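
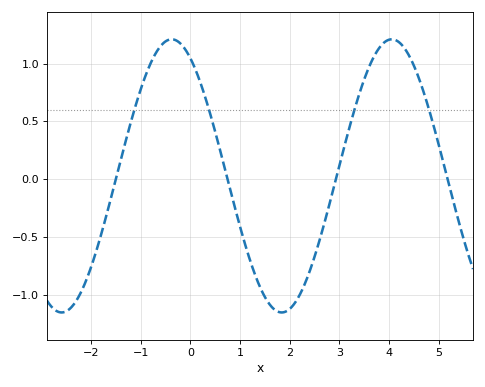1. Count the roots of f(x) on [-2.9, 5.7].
4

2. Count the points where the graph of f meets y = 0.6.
4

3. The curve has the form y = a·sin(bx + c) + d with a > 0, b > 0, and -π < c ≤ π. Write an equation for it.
y = 1.18sin(1.42x + 2.1) + 0.03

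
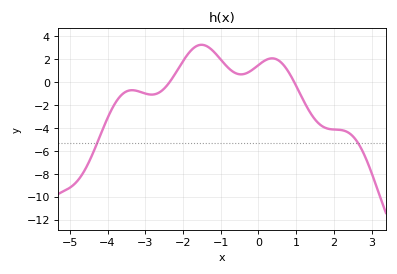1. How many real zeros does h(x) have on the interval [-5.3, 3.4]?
2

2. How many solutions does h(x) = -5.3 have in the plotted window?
2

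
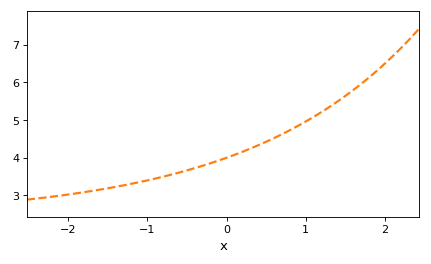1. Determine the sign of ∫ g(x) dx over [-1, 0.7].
positive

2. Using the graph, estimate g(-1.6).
3.15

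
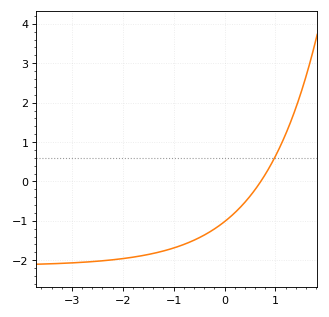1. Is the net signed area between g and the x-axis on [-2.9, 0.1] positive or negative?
negative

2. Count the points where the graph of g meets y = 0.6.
1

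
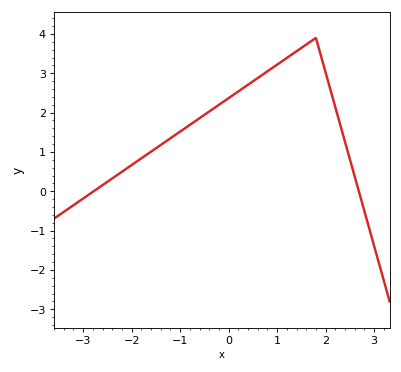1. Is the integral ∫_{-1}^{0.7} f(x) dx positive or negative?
positive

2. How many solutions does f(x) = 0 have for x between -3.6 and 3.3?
2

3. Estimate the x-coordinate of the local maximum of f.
1.8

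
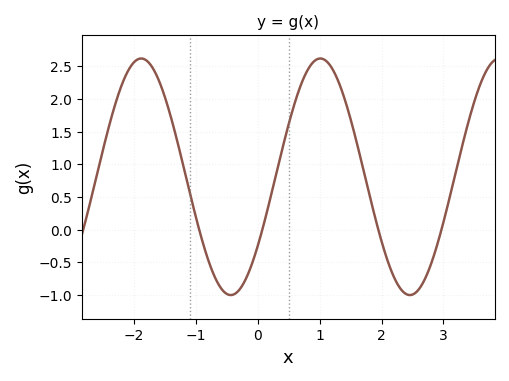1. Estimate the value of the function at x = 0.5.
1.6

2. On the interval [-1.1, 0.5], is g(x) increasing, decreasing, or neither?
neither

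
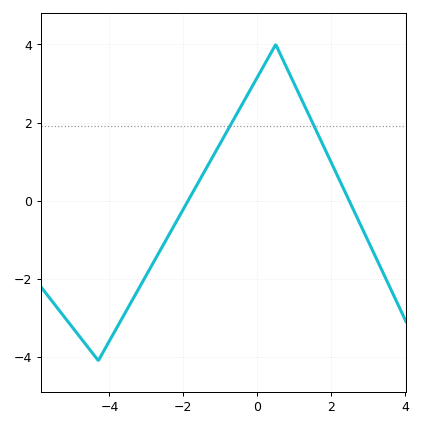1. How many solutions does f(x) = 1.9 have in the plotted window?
2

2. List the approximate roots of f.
-1.8, 2.4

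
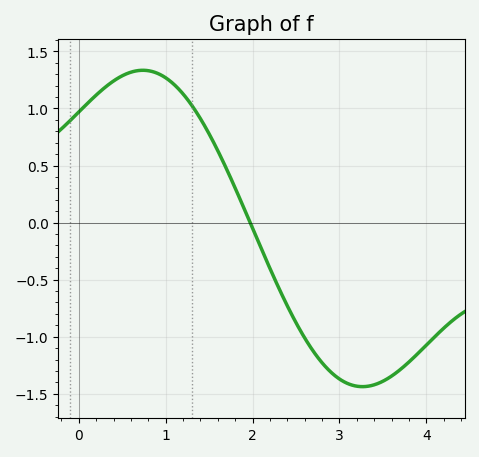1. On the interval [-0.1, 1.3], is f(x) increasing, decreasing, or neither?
neither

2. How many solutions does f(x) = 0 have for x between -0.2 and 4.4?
1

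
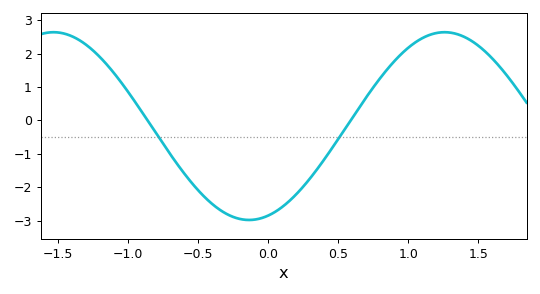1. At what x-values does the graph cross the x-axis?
-0.85, 0.6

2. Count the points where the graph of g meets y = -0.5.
2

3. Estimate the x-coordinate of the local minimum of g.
-0.15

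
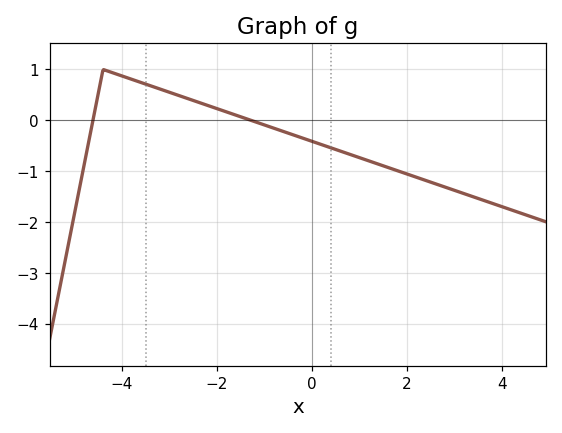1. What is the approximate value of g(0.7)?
-0.6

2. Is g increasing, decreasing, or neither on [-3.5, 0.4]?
decreasing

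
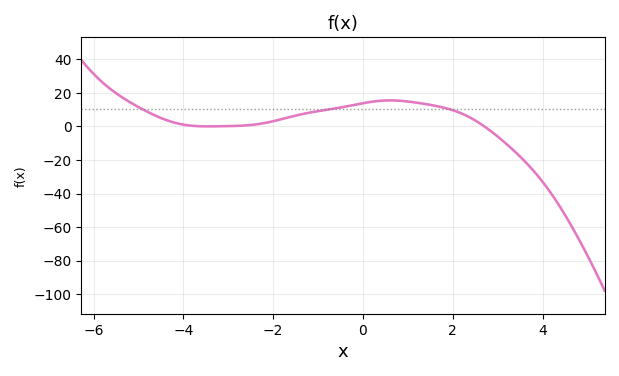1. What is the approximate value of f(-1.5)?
6.43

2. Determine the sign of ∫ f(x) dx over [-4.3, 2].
positive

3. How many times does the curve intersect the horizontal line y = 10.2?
3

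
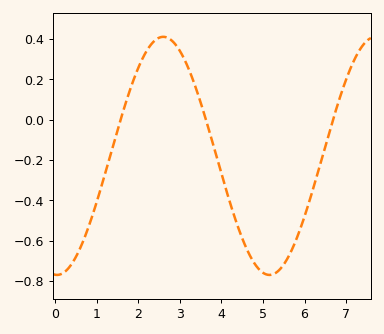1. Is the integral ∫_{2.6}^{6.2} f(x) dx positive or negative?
negative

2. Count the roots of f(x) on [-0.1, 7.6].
3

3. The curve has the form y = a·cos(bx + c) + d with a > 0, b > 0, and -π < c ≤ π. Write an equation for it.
y = 0.59cos(1.2x + 3.1) - 0.18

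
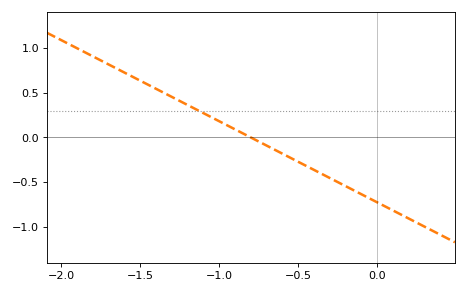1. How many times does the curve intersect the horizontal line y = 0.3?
1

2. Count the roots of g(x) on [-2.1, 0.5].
1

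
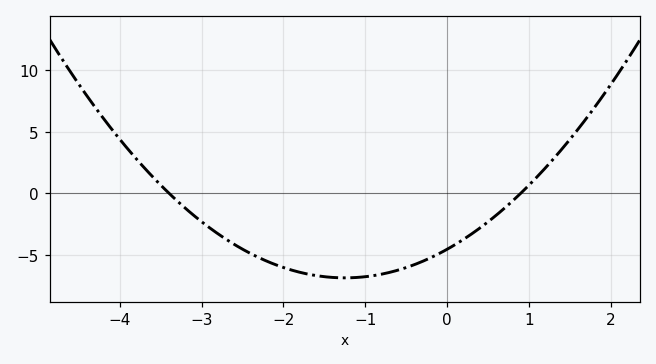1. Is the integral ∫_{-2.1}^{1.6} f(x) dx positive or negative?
negative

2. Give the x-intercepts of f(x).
-3.4, 0.9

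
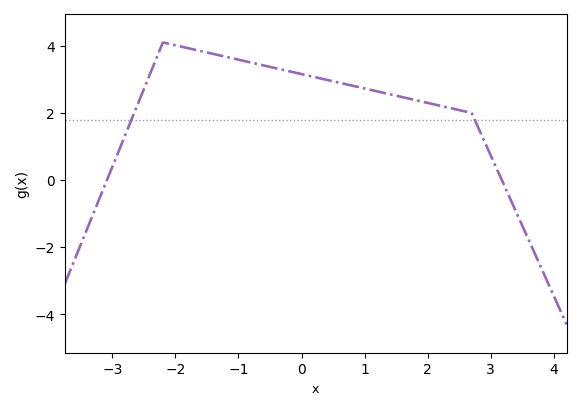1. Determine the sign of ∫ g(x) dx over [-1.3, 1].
positive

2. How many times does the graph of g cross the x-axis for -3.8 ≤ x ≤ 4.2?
2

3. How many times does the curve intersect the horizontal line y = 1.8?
2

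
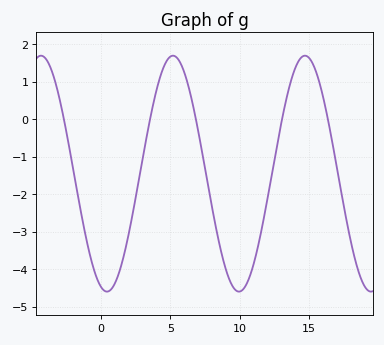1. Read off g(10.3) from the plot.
-4.51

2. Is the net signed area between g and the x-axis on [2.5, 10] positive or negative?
negative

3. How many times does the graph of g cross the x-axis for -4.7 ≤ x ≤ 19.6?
5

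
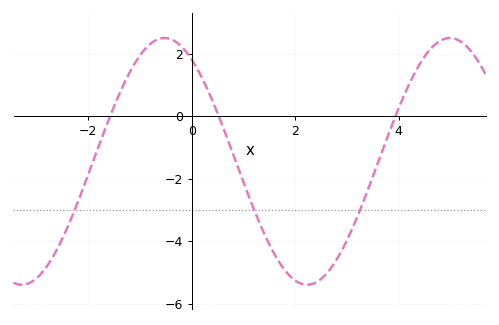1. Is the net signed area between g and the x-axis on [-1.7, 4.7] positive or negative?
negative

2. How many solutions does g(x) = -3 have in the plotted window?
3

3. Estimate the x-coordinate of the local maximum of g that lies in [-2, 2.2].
-0.6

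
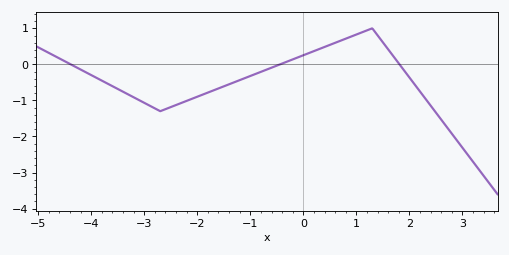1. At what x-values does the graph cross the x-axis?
-4.4, -0.4, 1.8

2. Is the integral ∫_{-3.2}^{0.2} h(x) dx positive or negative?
negative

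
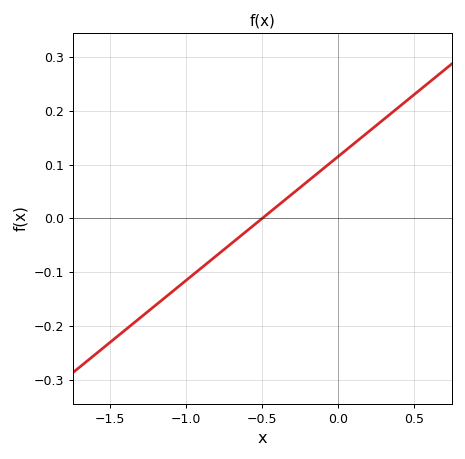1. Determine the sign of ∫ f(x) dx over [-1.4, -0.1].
negative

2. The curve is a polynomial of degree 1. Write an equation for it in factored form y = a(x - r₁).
y = 0.23(x + 0.5)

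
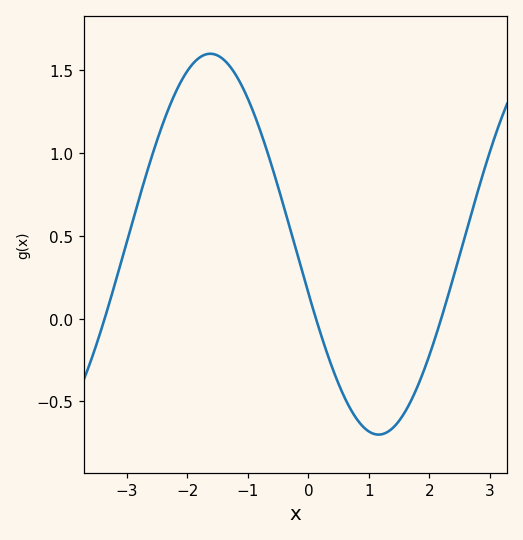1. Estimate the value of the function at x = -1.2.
1.47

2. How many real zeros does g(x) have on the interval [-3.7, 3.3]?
3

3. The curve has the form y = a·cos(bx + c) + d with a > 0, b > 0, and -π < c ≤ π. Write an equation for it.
y = 1.15cos(1.13x + 1.83) + 0.45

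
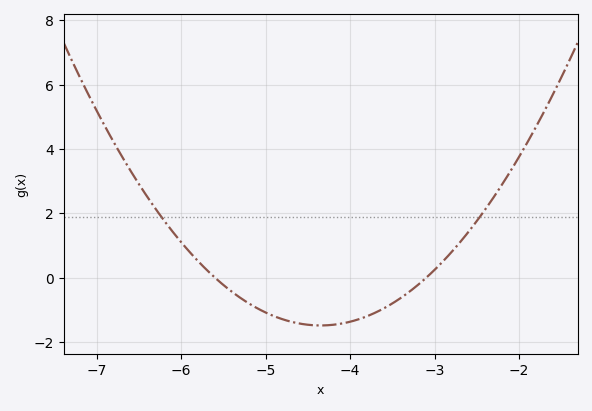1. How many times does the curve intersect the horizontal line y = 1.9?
2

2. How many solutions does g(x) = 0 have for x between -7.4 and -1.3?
2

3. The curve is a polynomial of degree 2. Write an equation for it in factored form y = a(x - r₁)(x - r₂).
y = 0.95(x + 5.6)(x + 3.1)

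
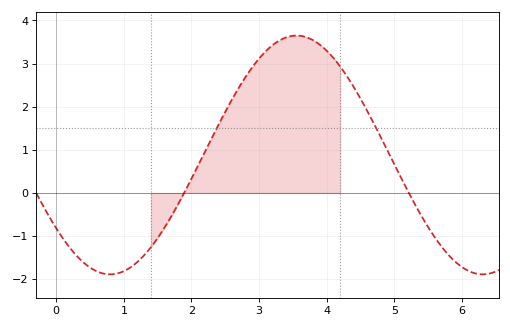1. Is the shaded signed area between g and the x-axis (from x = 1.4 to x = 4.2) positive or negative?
positive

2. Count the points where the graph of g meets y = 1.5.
2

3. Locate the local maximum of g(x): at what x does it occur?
3.6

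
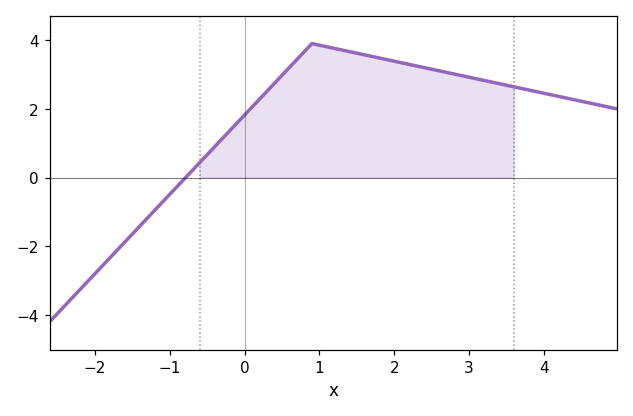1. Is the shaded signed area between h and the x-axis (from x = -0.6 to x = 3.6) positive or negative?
positive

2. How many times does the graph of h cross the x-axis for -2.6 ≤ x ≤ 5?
1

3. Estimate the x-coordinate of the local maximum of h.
0.901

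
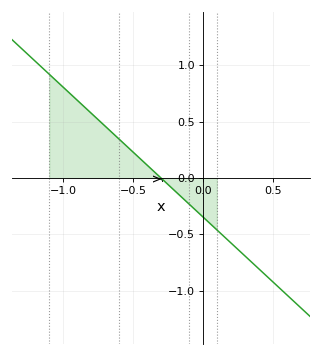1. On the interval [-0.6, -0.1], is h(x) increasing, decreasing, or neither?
decreasing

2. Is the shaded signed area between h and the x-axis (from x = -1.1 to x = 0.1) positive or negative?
positive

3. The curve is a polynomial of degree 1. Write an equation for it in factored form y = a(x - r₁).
y = -1.15(x + 0.3)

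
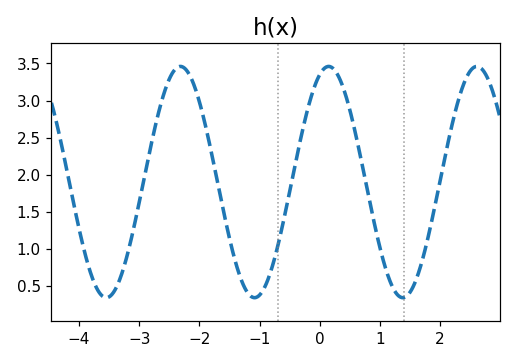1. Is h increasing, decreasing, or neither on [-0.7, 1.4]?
neither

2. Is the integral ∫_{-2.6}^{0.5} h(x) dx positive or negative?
positive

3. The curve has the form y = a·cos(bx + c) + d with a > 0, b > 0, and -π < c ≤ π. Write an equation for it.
y = 1.56cos(2.55x - 0.38) + 1.9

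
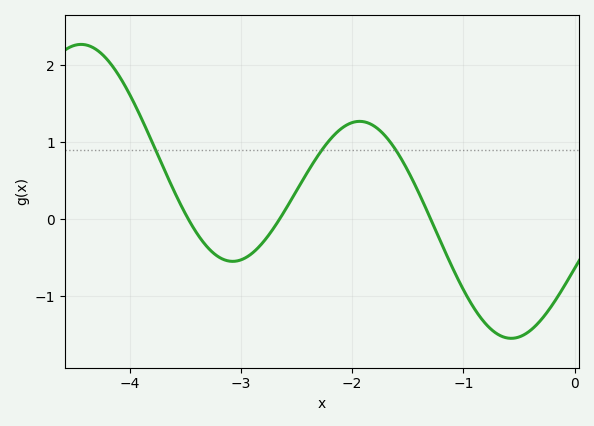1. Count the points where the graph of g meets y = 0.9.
3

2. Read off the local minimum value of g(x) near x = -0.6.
-1.6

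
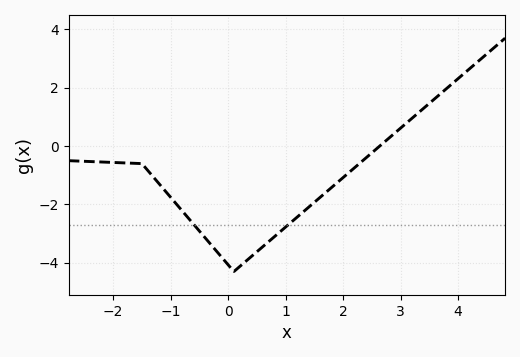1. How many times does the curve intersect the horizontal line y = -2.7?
2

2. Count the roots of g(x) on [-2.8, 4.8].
1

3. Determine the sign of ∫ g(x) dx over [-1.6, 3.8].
negative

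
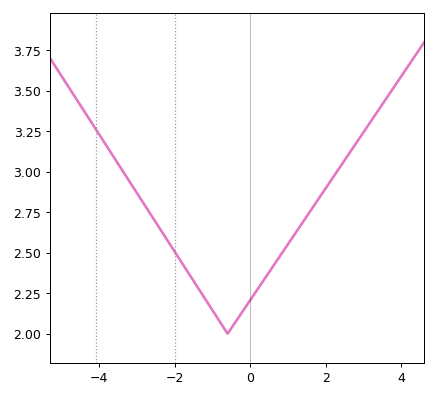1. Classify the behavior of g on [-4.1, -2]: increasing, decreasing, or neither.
decreasing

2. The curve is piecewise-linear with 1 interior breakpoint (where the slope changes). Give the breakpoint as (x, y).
(-0.6, 2)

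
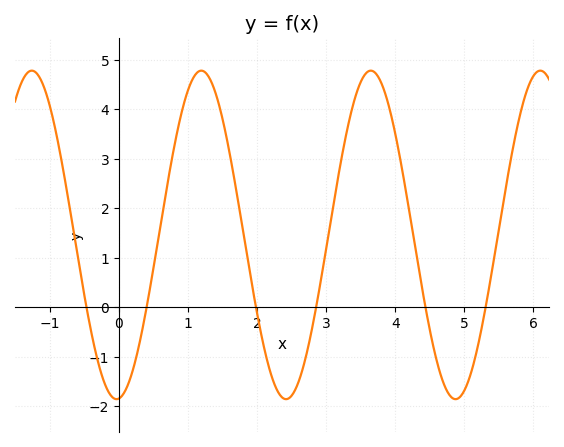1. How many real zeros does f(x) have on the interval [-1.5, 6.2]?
6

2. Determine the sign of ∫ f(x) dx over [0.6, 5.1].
positive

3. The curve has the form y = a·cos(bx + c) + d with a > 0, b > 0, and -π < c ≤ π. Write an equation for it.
y = 3.32cos(2.6x - 3.1) + 1.46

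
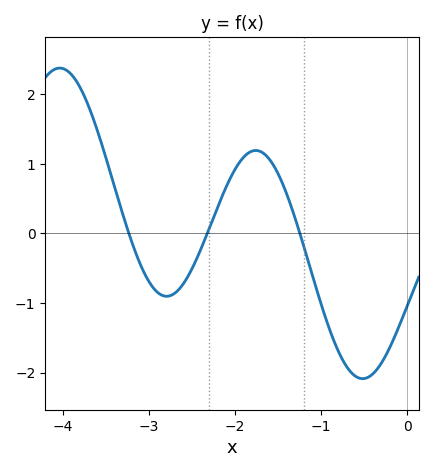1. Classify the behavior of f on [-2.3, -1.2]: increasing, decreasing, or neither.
neither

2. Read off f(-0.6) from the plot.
-2.05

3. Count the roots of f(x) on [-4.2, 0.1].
3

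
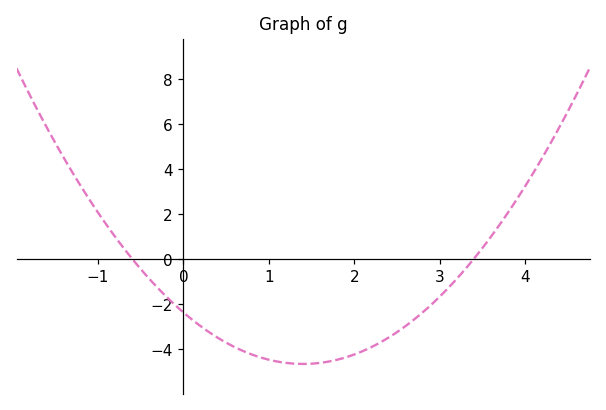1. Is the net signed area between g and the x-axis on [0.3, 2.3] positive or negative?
negative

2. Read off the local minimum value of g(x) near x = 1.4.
-4.6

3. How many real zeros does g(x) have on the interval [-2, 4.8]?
2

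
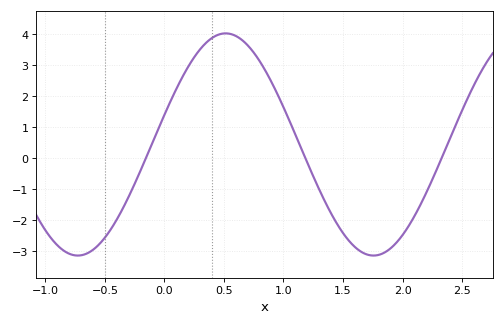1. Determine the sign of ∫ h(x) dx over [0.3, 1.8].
positive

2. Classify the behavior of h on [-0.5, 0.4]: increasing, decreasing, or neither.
increasing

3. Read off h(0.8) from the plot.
3.1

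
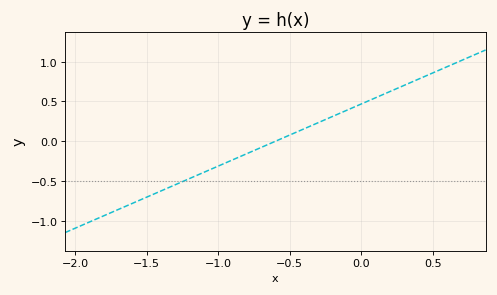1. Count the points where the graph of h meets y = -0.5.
1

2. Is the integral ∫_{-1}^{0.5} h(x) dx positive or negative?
positive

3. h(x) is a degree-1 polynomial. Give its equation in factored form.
y = 0.78(x + 0.6)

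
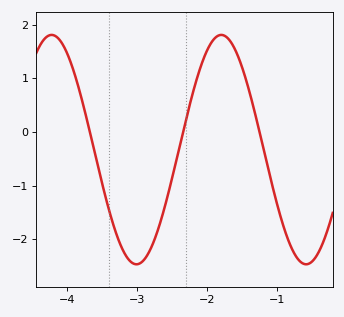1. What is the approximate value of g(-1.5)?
1.19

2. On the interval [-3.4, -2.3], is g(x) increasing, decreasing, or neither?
neither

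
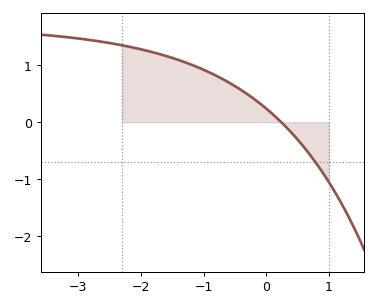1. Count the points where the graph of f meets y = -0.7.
1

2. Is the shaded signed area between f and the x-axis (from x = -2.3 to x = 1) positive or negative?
positive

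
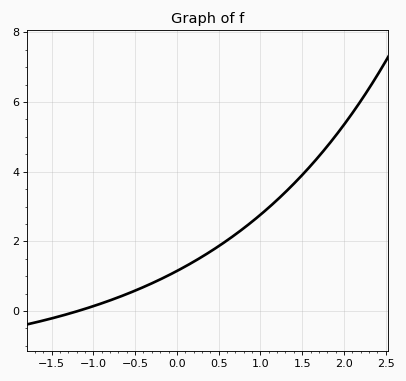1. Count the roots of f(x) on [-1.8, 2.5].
1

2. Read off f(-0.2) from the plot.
1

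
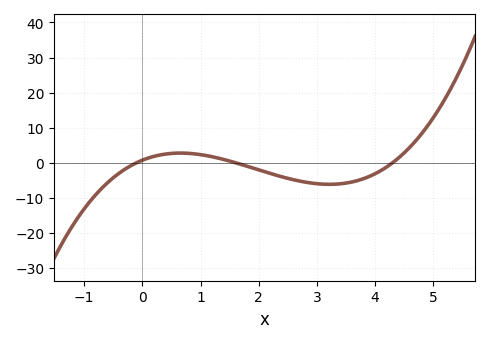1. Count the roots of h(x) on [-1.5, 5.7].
3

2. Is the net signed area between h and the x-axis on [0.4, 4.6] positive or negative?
negative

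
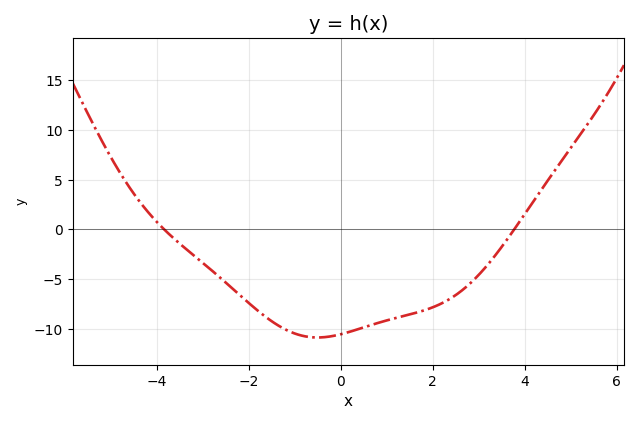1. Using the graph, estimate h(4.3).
3.57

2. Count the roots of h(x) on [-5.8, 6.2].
2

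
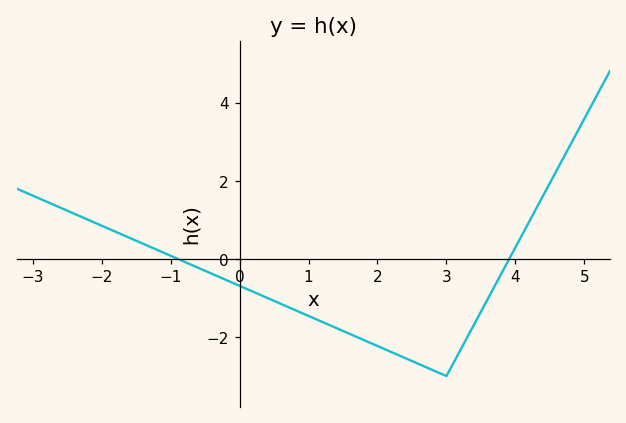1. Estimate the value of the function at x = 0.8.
-1.31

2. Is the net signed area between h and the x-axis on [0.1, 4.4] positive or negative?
negative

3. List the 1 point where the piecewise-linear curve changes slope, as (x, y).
(3, -3)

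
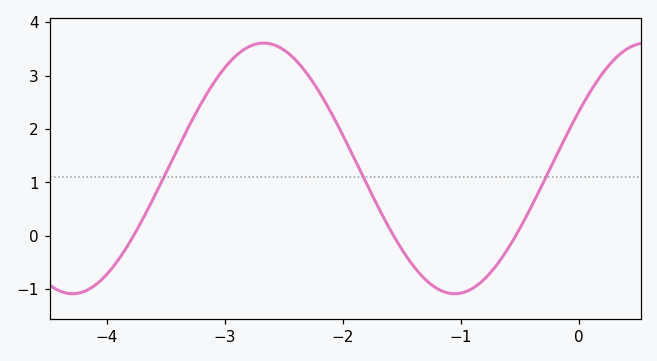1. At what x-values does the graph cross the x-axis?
-3.8, -1.6, -0.5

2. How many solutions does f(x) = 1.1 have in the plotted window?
3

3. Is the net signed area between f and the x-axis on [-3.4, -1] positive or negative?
positive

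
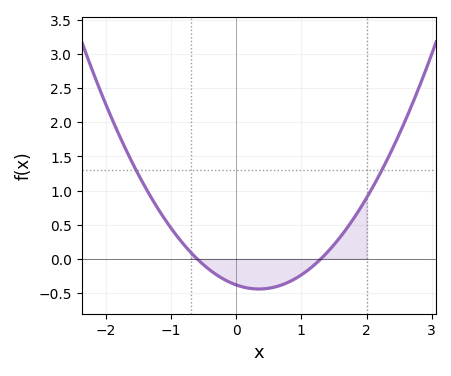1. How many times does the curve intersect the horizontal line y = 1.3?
2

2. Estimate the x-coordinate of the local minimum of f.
0.4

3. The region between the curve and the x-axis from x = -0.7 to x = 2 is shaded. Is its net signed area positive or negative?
negative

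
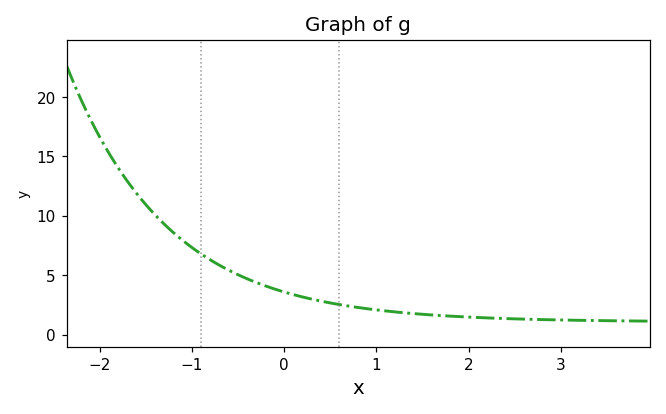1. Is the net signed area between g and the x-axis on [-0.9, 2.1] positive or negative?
positive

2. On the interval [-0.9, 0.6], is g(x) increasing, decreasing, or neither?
decreasing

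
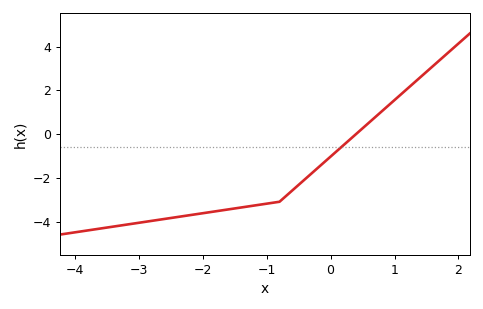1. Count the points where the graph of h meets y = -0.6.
1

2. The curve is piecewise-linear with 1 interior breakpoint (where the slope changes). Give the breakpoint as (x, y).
(-0.8, -3.1)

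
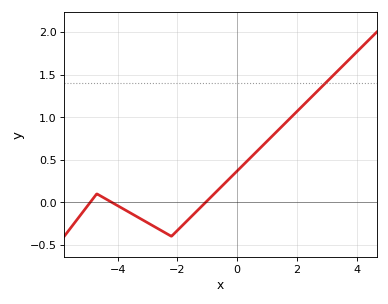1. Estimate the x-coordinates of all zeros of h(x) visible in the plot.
-5, -4.2, -1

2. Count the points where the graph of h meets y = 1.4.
1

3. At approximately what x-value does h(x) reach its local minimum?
-2.2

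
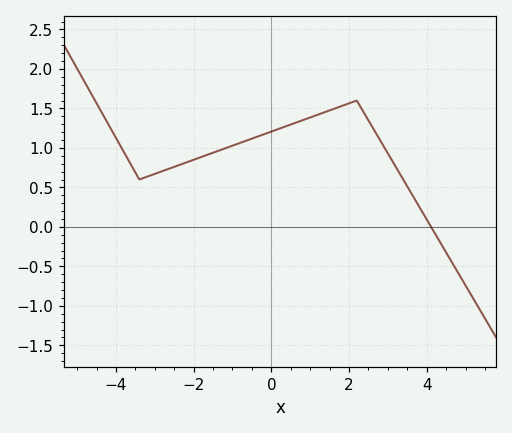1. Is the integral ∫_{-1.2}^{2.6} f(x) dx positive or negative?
positive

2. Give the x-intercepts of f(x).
4.2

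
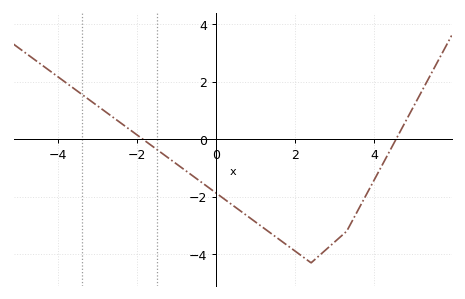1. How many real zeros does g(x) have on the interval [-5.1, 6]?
2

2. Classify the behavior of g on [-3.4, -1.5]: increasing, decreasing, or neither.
decreasing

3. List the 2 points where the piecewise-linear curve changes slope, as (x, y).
(2.4, -4.3); (3.3, -3.2)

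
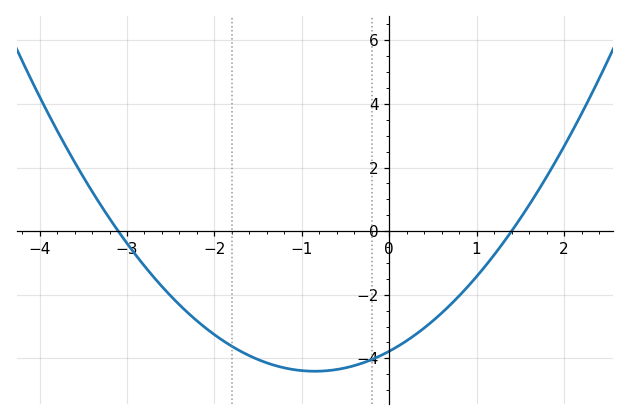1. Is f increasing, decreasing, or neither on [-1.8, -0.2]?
neither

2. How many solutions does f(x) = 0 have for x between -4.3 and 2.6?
2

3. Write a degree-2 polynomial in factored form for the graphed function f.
y = 0.87(x + 3.1)(x - 1.4)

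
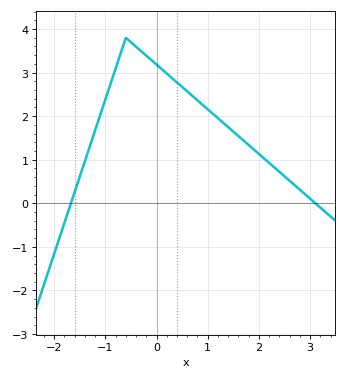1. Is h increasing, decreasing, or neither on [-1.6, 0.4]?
neither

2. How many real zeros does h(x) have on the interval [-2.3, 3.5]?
2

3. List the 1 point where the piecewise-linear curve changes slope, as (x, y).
(-0.6, 3.8)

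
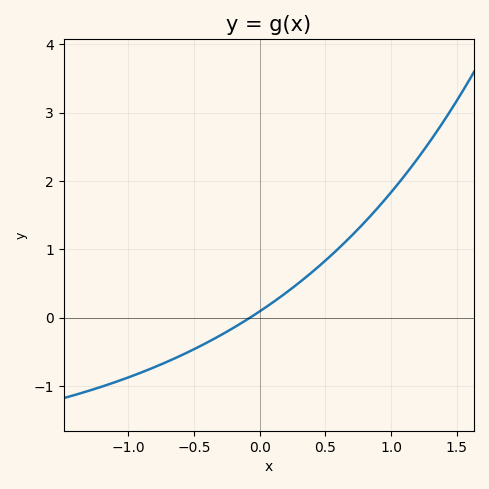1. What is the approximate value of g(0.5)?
0.8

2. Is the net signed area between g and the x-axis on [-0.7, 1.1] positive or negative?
positive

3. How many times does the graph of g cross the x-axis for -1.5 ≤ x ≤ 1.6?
1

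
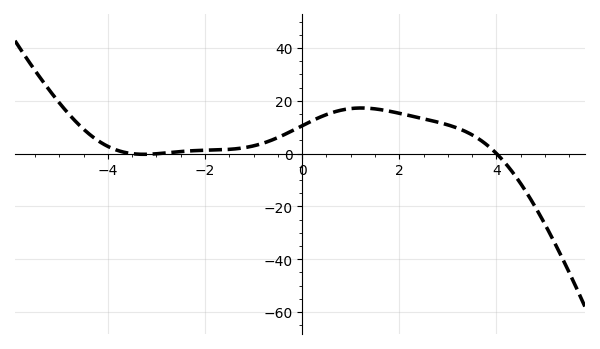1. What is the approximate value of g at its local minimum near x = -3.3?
-0.283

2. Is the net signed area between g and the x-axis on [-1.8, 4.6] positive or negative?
positive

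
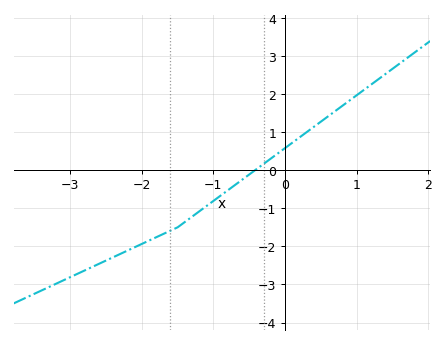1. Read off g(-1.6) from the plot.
-1.59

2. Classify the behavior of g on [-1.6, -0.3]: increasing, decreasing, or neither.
increasing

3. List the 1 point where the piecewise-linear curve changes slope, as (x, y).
(-1.5, -1.5)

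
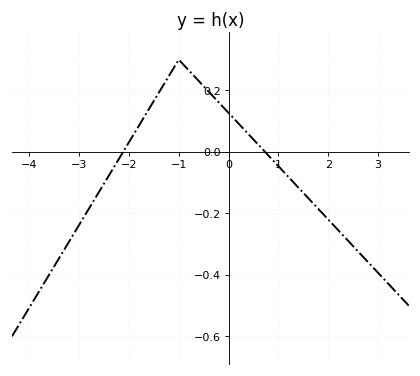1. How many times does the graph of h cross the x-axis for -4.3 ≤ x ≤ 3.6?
2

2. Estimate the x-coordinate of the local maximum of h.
-1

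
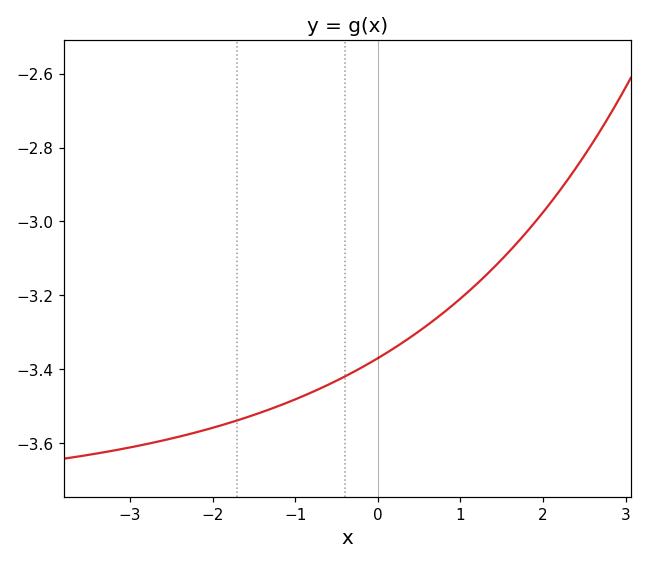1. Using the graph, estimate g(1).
-3.21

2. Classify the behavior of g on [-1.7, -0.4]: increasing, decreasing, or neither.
increasing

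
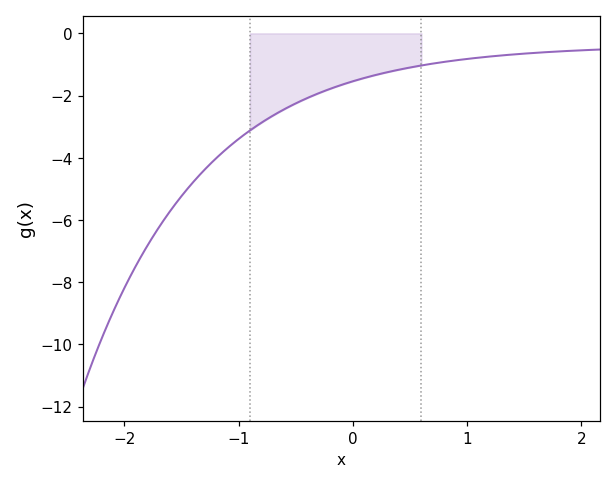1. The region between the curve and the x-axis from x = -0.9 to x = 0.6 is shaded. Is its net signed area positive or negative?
negative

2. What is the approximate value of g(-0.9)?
-3.2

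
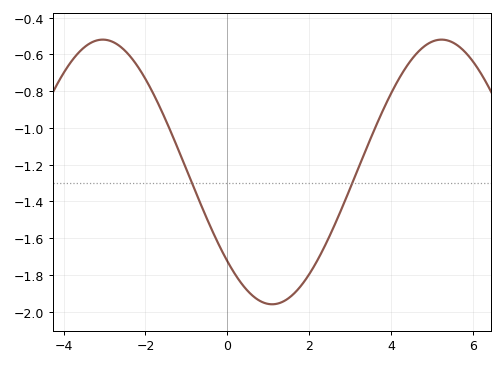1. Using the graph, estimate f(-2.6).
-0.56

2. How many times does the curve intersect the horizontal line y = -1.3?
2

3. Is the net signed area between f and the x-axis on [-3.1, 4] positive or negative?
negative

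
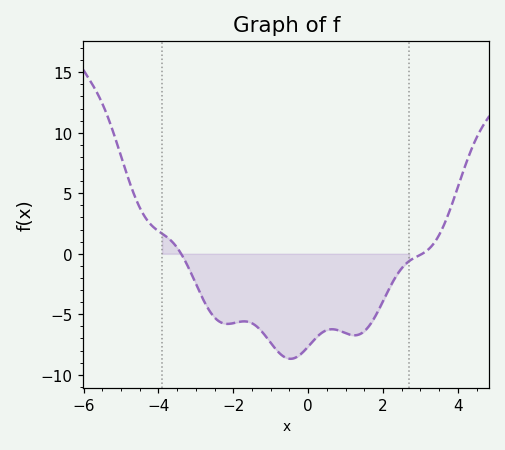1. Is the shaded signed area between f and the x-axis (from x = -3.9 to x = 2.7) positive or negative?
negative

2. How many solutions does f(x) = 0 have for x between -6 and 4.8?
2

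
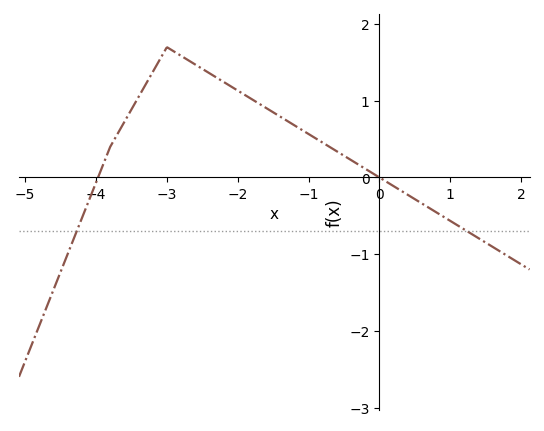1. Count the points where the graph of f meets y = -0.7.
2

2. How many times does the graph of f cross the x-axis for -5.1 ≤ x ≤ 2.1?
2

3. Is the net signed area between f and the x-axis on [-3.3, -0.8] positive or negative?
positive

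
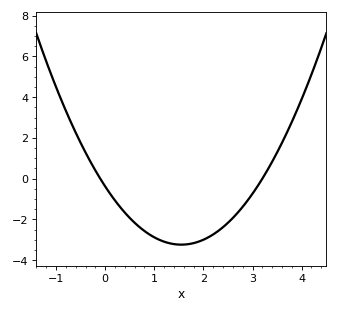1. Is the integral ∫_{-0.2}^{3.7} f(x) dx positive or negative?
negative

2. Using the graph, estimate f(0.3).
-1.4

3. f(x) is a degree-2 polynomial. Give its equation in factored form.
y = 1.19(x + 0.1)(x - 3.2)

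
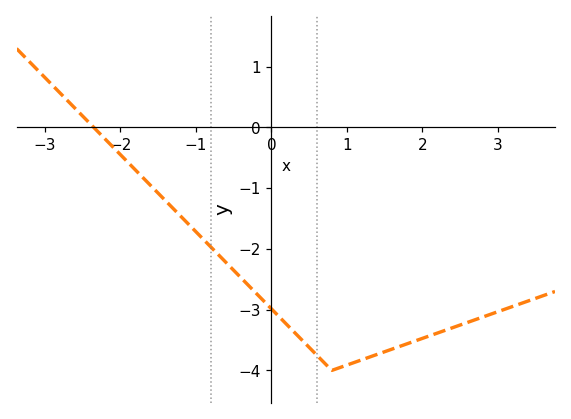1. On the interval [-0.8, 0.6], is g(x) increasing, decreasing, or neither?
decreasing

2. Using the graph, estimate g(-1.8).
-0.7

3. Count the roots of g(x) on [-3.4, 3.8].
1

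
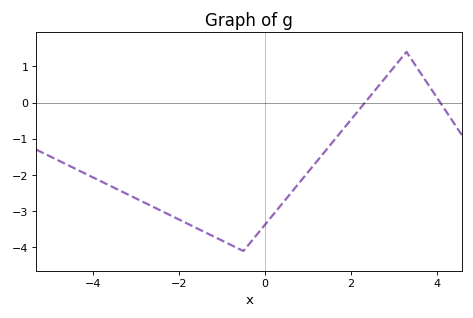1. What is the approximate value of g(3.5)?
1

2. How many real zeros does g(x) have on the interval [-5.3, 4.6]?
2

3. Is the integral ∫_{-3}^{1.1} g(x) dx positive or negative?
negative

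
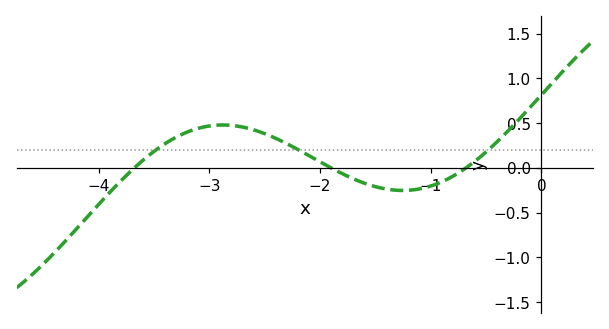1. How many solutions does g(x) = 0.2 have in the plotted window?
3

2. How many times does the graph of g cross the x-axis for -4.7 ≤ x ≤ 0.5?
3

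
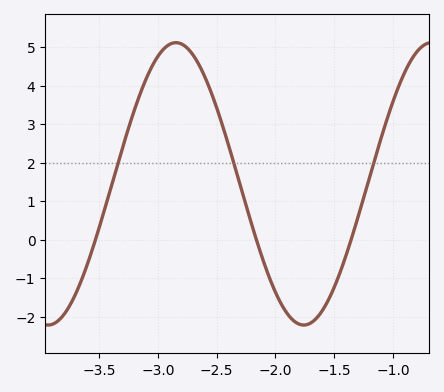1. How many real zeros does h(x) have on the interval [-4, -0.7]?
3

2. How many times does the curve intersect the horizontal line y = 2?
3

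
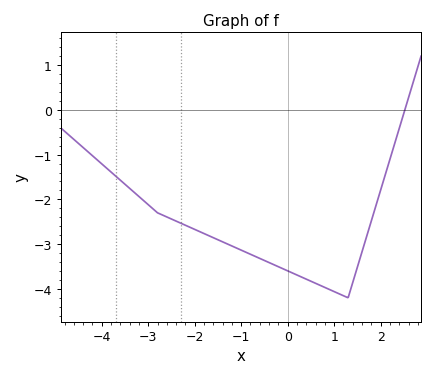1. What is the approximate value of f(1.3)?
-4.2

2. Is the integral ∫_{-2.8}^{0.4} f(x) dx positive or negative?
negative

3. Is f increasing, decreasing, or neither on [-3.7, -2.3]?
decreasing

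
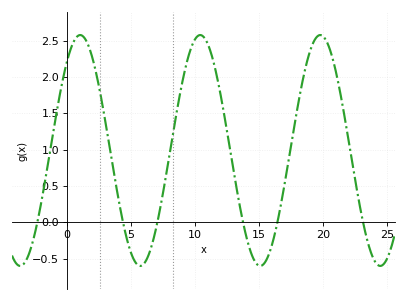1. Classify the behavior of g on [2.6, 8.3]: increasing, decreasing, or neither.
neither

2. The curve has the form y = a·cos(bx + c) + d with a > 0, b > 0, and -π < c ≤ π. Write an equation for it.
y = 1.59cos(0.67x - 0.69) + 0.99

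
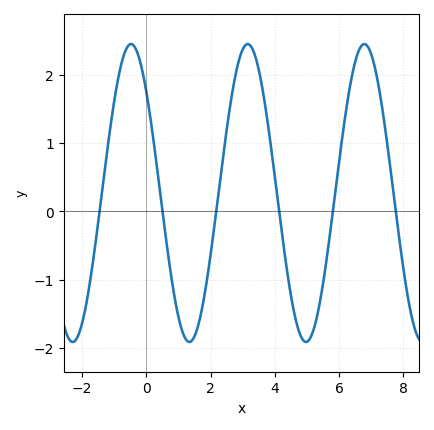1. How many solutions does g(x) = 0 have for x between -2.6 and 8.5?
6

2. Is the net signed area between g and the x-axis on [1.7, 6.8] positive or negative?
positive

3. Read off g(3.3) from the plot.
2.38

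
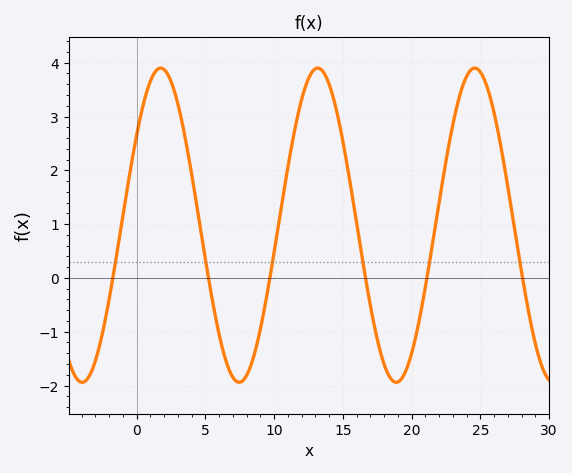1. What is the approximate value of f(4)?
1.93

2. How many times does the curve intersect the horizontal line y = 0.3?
6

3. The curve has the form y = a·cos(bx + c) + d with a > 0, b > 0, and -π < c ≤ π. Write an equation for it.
y = 2.92cos(0.55x - 0.96) + 0.98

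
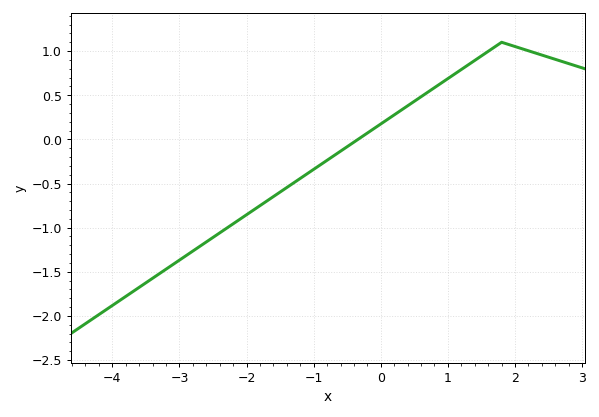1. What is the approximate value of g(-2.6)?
-1.16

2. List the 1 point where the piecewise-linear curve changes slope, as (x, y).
(1.8, 1.1)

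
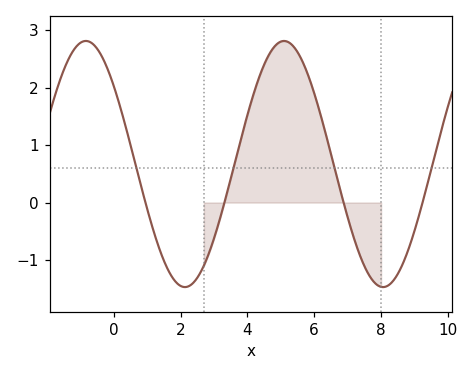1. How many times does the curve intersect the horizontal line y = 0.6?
4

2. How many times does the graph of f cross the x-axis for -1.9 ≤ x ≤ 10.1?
4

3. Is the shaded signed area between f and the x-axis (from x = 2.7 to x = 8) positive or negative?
positive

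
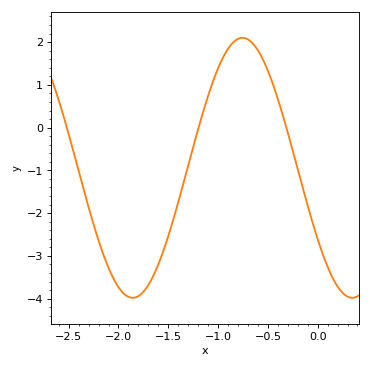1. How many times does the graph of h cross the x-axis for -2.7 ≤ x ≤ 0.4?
3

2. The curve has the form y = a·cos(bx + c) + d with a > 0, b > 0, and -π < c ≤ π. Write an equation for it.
y = 3.04cos(2.85x + 2.15) - 0.94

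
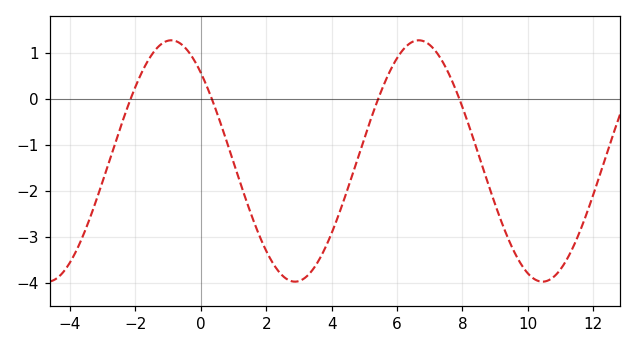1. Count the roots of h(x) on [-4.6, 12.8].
4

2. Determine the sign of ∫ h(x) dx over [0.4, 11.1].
negative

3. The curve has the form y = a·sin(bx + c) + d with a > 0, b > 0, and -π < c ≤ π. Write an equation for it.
y = 2.62sin(0.83x + 2.3) - 1.35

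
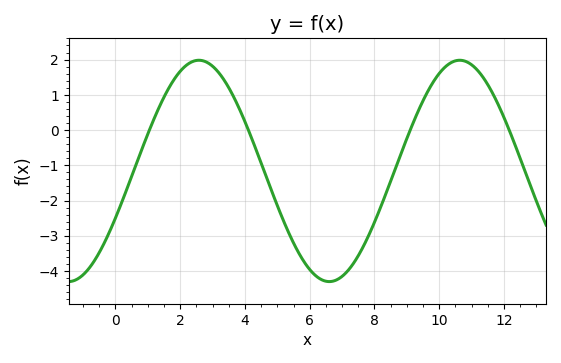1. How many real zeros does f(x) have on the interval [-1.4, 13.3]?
4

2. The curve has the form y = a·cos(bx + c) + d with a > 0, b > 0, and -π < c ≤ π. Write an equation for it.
y = 3.14cos(0.78x - 2.01) - 1.16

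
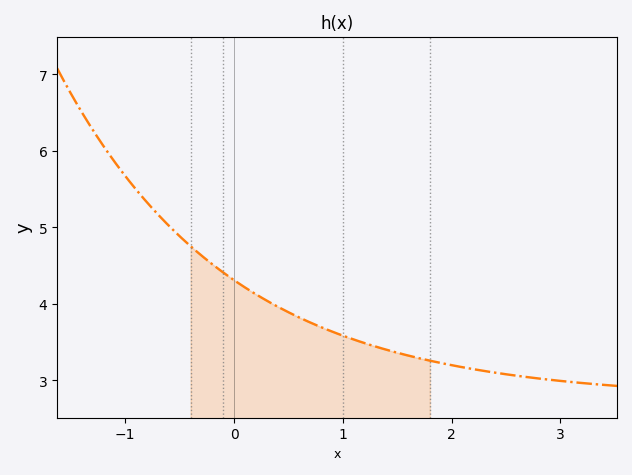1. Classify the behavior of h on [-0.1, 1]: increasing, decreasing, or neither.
decreasing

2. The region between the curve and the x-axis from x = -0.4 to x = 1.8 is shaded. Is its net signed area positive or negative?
positive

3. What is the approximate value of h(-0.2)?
4.52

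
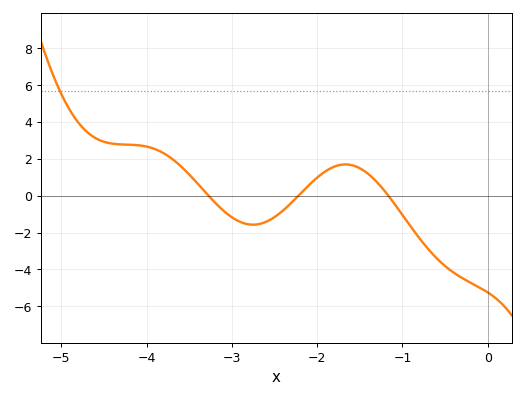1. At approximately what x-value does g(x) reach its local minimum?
-2.75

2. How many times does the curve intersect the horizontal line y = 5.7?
1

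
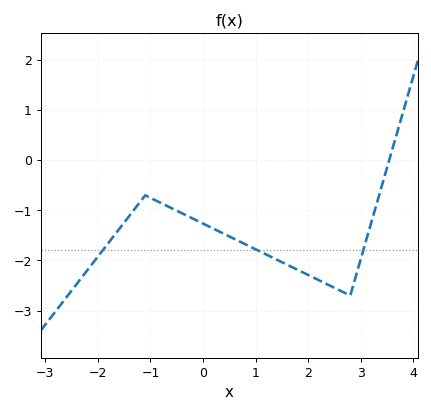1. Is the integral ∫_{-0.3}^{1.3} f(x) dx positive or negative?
negative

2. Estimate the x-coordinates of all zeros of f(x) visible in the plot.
3.5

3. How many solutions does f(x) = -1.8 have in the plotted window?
3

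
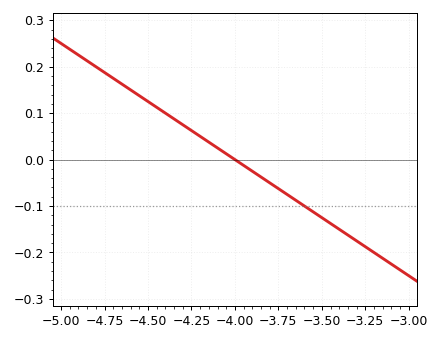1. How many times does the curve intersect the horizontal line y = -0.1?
1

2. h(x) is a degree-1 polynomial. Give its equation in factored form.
y = -0.25(x + 4)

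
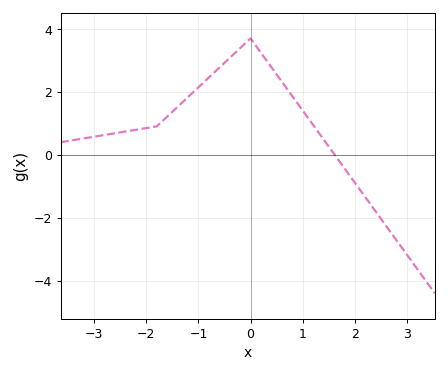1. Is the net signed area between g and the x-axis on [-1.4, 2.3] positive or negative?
positive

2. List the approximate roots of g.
1.6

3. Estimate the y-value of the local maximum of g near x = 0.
3.6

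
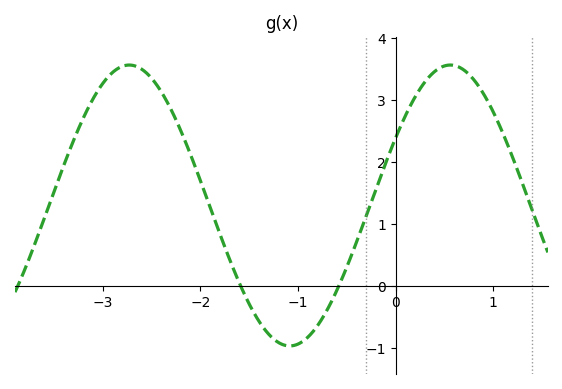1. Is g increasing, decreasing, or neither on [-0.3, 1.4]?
neither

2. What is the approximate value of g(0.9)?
3.11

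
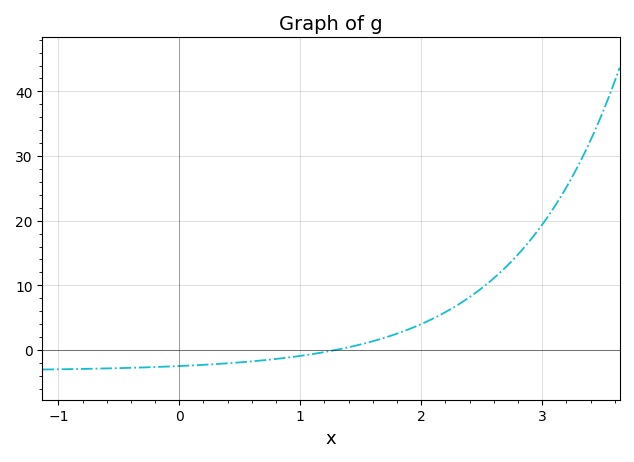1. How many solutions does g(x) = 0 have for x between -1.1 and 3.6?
1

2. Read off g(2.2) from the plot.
6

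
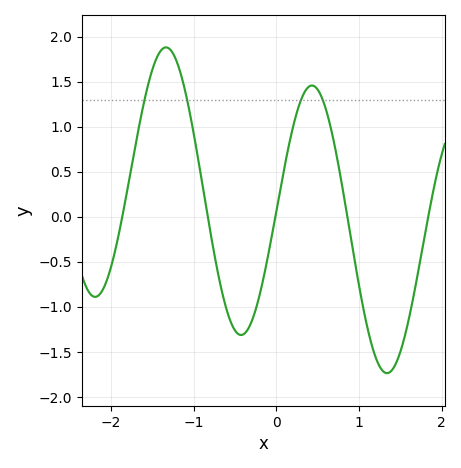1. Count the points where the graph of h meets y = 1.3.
4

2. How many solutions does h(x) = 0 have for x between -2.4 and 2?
5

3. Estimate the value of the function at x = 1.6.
-1.15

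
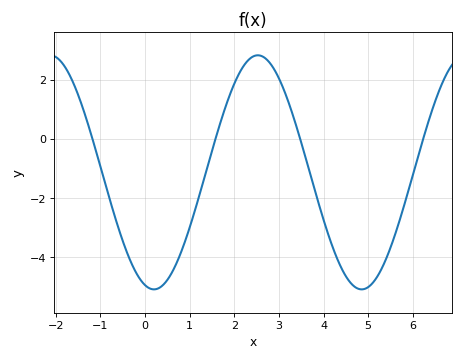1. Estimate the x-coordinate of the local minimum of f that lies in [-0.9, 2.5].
0.201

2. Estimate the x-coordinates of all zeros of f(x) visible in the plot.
-1.18, 1.58, 3.48, 6.24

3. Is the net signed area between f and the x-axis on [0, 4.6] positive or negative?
negative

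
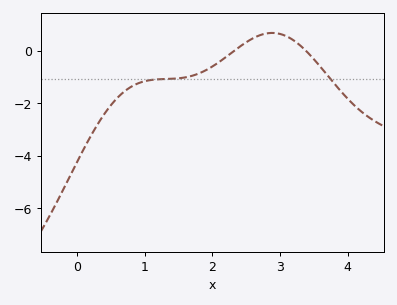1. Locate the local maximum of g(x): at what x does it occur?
2.9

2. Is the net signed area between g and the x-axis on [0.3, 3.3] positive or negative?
negative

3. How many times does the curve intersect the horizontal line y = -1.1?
2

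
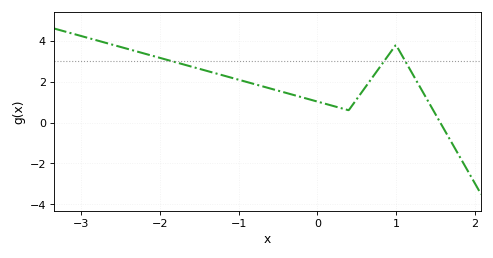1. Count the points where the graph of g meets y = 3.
3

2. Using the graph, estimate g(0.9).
3.2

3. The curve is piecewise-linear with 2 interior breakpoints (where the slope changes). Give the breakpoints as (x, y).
(0.4, 0.6); (1, 3.8)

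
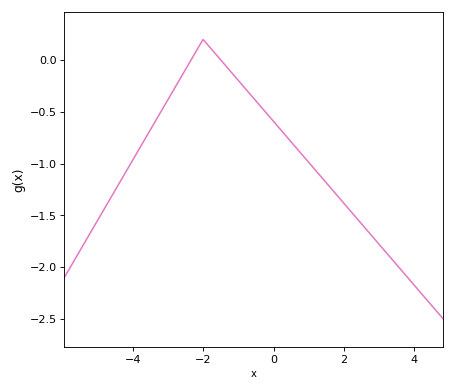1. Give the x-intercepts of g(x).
-2.4, -1.4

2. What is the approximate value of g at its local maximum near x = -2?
0.2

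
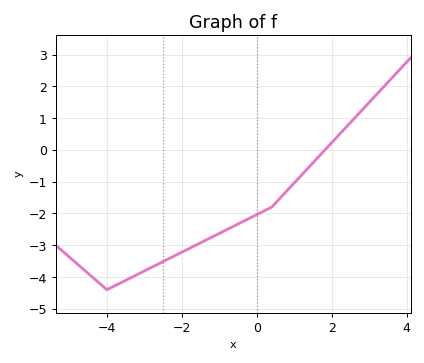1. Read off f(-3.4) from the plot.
-4.05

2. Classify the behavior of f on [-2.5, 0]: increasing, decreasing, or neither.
increasing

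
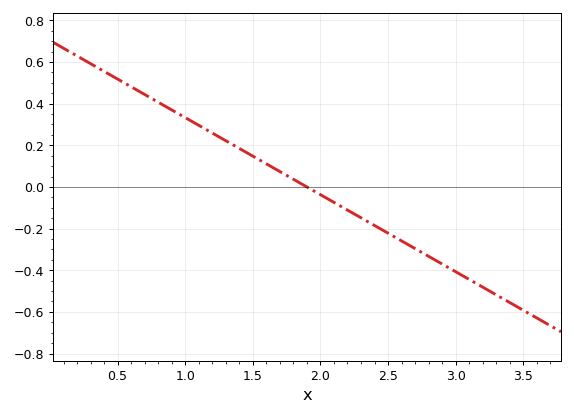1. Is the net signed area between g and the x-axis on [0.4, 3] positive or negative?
positive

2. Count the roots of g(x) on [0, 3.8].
1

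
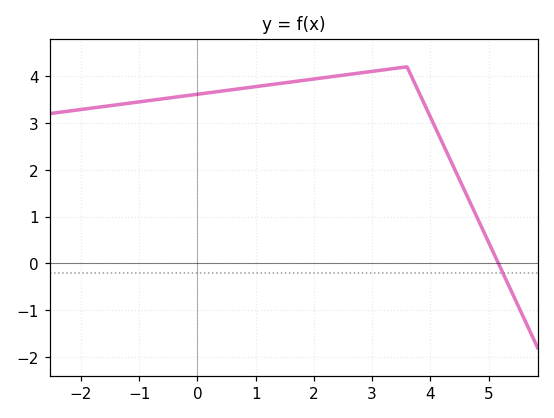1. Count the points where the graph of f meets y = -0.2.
1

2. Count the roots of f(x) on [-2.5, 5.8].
1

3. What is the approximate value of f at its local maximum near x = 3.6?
4.2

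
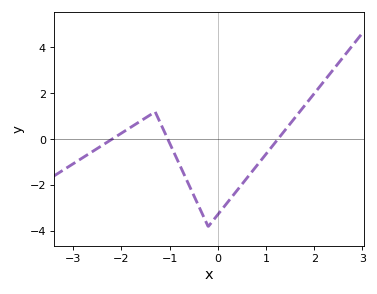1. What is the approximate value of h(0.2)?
-2.8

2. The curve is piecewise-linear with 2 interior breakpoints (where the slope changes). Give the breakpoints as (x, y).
(-1.3, 1.2); (-0.2, -3.8)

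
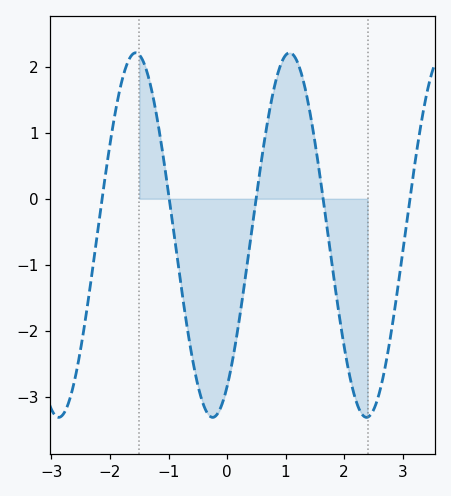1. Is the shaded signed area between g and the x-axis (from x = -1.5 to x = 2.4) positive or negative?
negative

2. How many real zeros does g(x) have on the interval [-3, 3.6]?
5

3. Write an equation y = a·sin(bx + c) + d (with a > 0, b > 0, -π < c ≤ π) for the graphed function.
y = 2.76sin(2.4x - 0.98) - 0.55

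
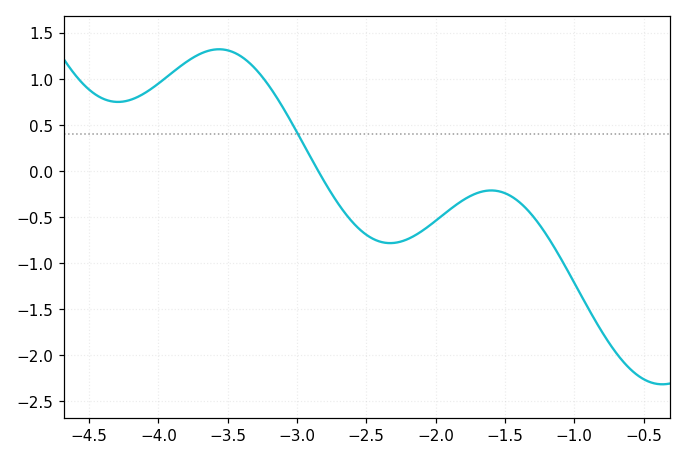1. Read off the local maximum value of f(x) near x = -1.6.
-0.211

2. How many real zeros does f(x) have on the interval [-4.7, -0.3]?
1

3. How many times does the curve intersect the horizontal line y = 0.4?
1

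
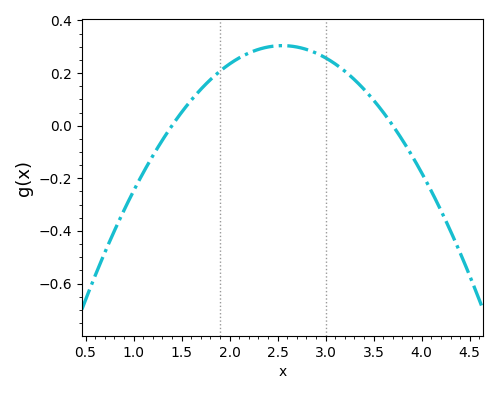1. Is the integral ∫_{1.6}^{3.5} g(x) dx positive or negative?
positive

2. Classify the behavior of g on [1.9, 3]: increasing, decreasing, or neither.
neither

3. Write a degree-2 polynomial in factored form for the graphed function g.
y = -0.23(x - 1.4)(x - 3.7)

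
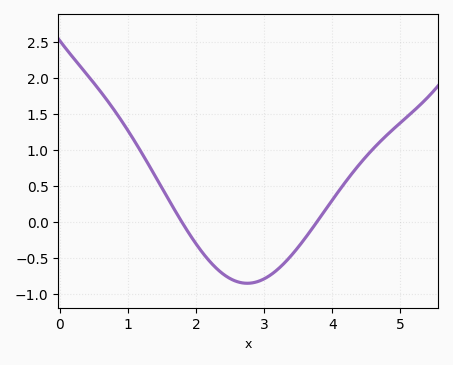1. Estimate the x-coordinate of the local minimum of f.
2.8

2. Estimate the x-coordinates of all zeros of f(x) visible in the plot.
1.8, 3.8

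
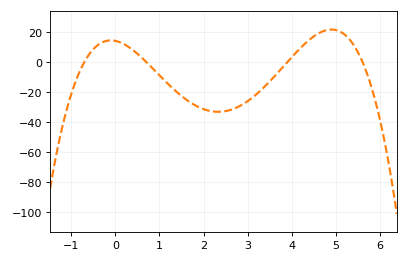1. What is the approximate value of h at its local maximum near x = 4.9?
22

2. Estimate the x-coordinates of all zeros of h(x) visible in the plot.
-0.8, 0.6, 4, 5.6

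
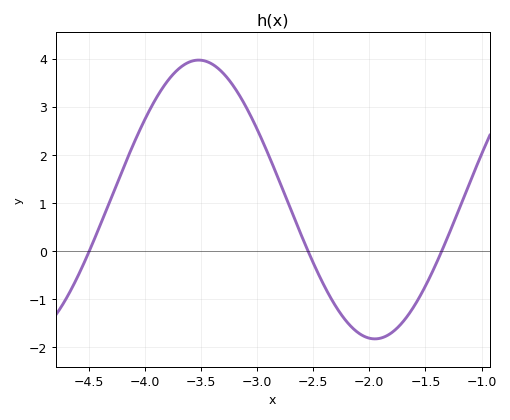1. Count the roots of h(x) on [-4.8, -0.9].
3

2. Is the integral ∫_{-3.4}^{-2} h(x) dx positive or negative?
positive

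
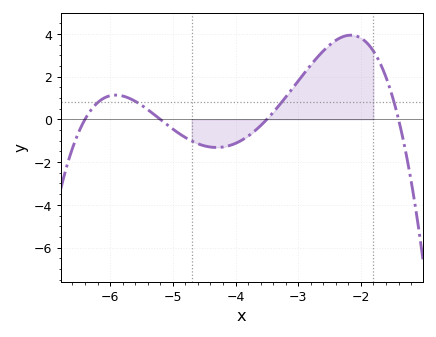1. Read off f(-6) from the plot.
1.2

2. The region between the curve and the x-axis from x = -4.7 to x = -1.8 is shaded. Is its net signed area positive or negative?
positive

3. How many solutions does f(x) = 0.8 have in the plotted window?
4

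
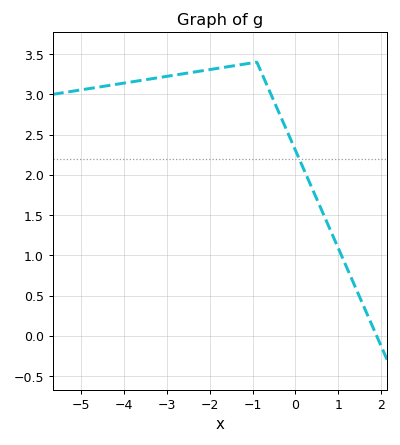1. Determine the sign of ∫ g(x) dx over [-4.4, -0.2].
positive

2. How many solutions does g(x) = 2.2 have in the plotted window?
1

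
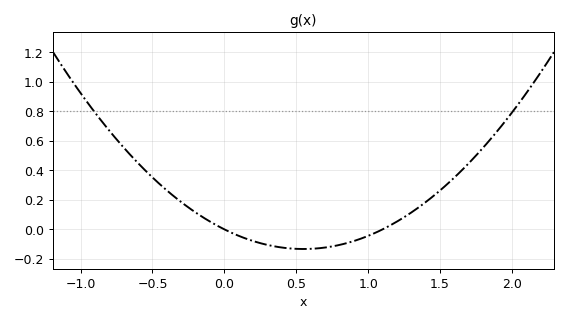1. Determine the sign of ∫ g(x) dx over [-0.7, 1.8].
positive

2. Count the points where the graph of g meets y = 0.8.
2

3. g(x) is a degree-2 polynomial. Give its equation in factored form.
y = 0.44(x - 0)(x - 1.1)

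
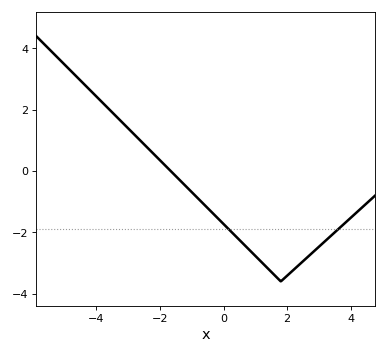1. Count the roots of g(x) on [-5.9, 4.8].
1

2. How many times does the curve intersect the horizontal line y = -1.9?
2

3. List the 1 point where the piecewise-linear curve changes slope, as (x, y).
(1.8, -3.6)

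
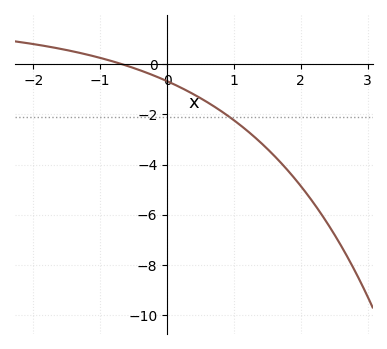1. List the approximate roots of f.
-0.666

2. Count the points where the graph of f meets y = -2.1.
1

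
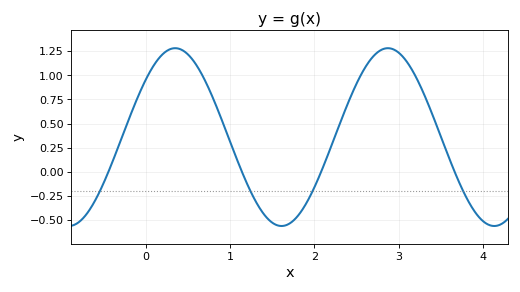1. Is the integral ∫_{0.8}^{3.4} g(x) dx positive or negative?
positive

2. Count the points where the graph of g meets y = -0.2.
4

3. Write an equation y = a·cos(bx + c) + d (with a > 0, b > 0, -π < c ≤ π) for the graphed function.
y = 0.92cos(2.5x - 0.87) + 0.36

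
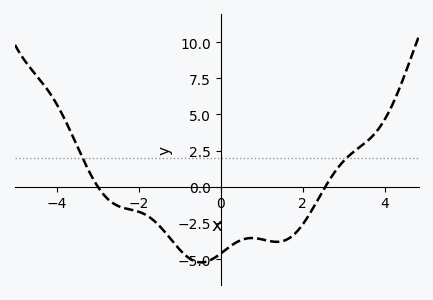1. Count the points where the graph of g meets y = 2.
2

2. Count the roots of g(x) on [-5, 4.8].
2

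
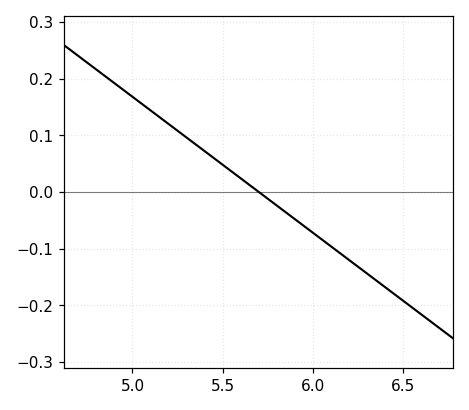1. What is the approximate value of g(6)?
-0.07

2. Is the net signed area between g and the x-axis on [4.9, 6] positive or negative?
positive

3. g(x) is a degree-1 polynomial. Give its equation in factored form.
y = -0.24(x - 5.7)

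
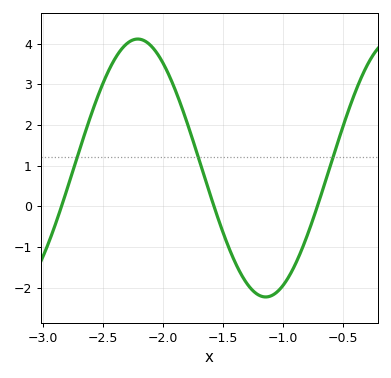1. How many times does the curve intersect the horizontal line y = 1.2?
3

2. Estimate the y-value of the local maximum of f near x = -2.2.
4.1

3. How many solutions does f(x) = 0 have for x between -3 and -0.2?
3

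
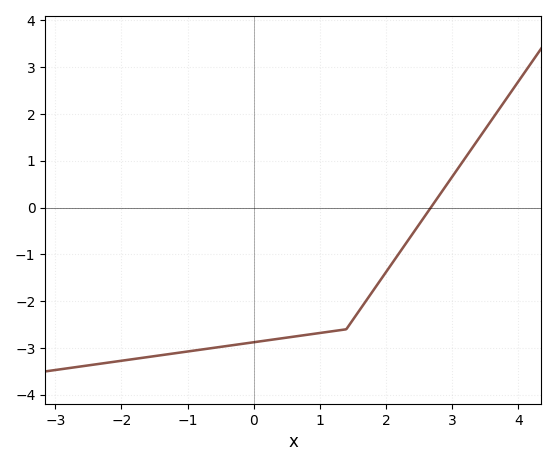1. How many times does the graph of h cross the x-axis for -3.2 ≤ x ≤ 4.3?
1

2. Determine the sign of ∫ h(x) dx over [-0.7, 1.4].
negative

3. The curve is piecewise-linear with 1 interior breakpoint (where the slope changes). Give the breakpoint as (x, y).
(1.4, -2.6)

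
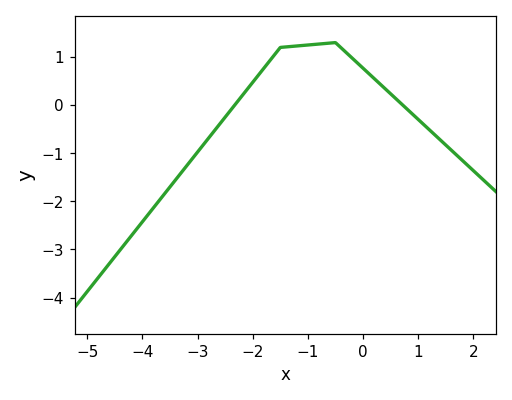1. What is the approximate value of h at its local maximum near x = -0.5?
1.3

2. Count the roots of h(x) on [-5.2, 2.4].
2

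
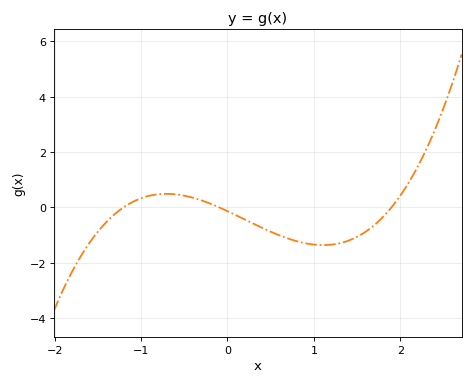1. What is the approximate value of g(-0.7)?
0.484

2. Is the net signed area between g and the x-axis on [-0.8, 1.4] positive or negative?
negative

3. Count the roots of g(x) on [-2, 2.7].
3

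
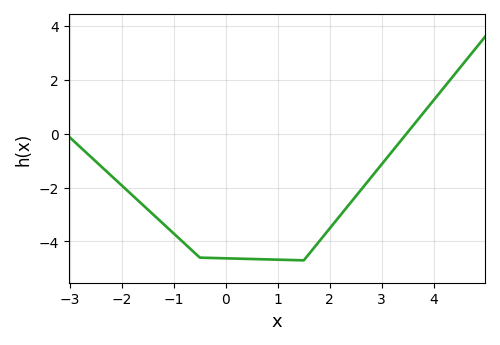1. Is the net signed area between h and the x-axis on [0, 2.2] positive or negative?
negative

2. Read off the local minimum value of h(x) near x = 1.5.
-4.6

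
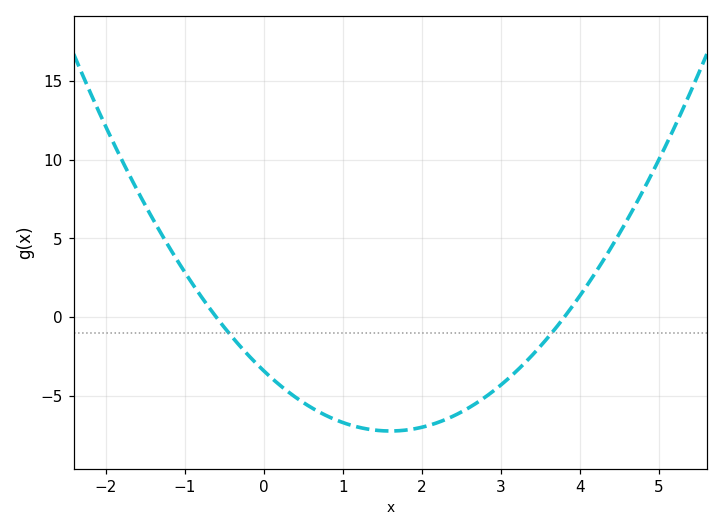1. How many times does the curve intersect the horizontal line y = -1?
2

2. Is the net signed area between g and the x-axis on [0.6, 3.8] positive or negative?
negative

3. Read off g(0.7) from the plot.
-6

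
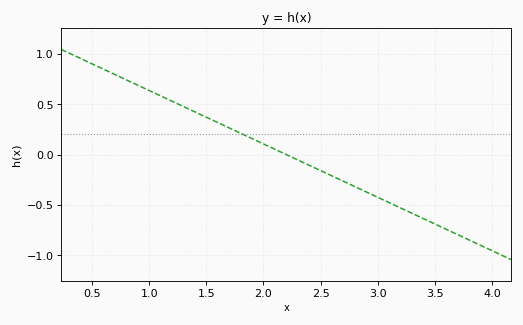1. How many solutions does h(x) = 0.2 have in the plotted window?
1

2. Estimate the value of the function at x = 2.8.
-0.3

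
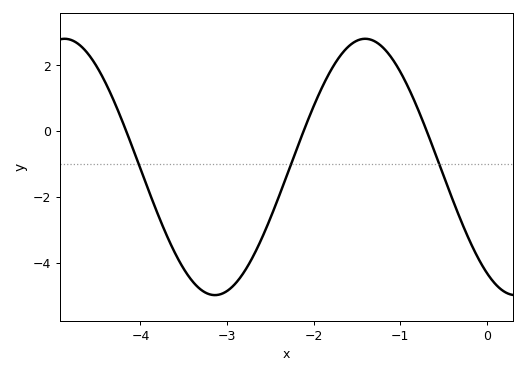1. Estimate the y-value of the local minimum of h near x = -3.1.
-4.99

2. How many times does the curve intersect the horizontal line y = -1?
3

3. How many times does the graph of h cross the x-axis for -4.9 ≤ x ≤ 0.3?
3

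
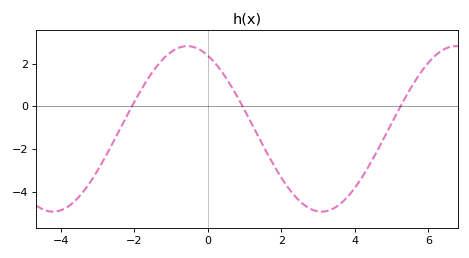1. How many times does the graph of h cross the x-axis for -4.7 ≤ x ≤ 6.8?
3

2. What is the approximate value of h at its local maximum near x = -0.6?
2.8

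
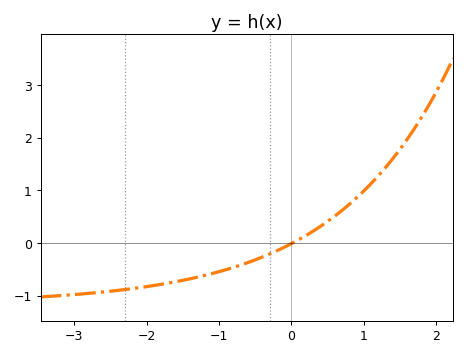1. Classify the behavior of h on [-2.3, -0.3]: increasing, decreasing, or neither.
increasing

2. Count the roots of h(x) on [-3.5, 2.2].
1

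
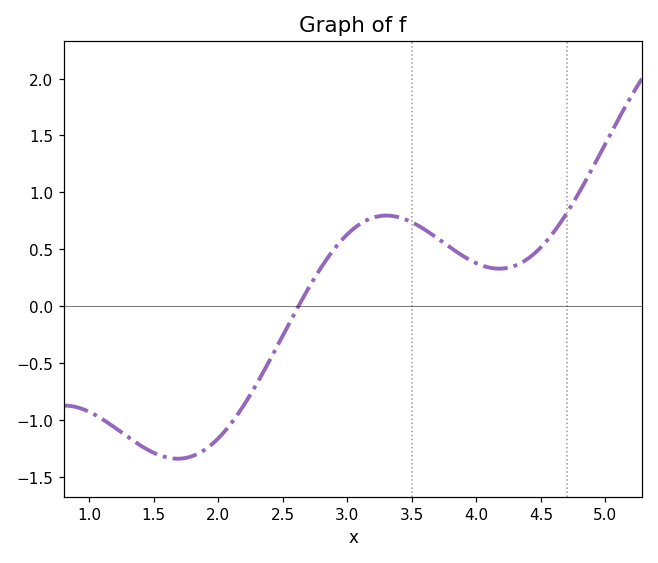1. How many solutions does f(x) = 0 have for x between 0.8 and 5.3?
1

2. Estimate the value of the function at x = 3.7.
0.6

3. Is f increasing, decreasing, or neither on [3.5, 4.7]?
neither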